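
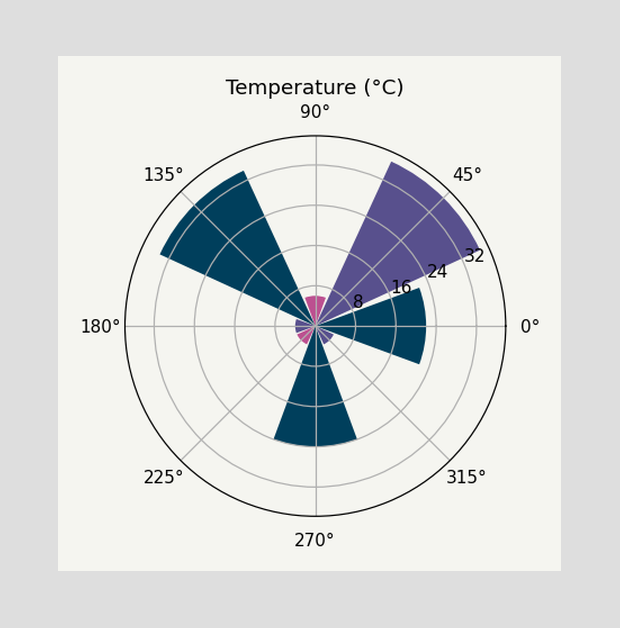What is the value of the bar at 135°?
34°C

The bar at 135° reaches 34°C on the radial axis.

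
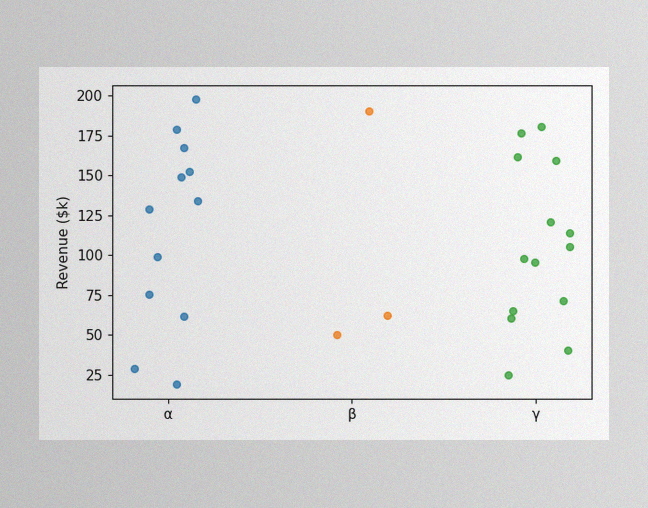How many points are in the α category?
The image has some photo noise and uneven lighting. Counting the markers in the α column gives 12.

12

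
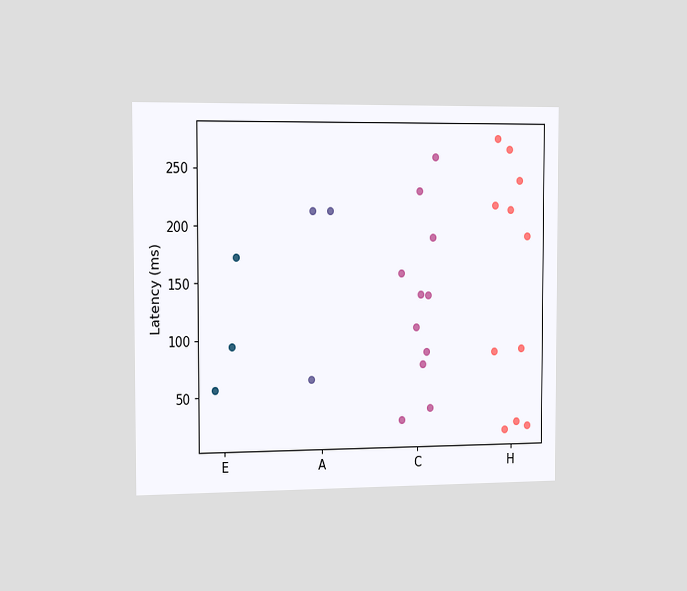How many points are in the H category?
The chart is viewed slightly from the left. Counting the markers in the H column gives 11.

11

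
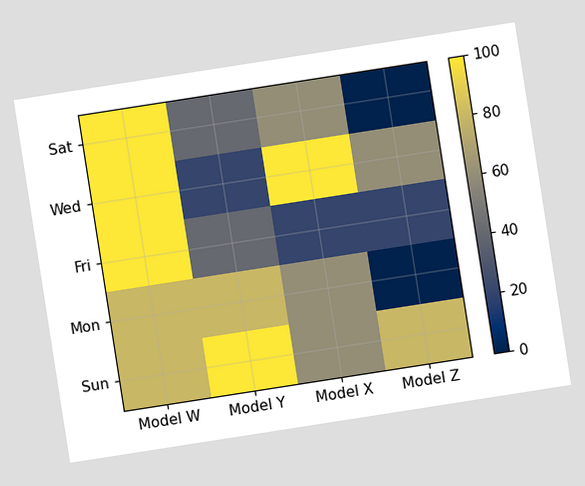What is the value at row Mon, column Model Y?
80

The chart is tilted about 9° counter-clockwise. Matching cell (Mon, Model Y) against the colorbar gives 80.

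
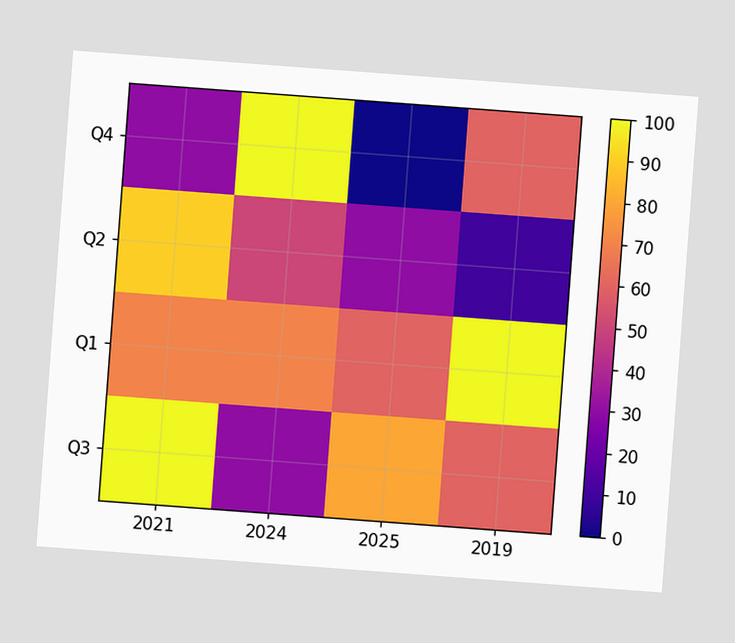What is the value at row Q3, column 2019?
The chart is tilted about 4° clockwise. Matching cell (Q3, 2019) against the colorbar gives 60.

60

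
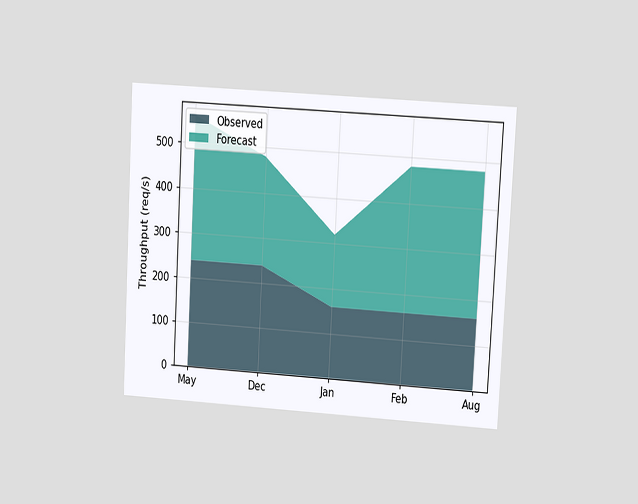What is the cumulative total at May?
The chart is tilted about 3° clockwise and viewed at a slight angle. The stacked total at May reaches 560req/s.

560req/s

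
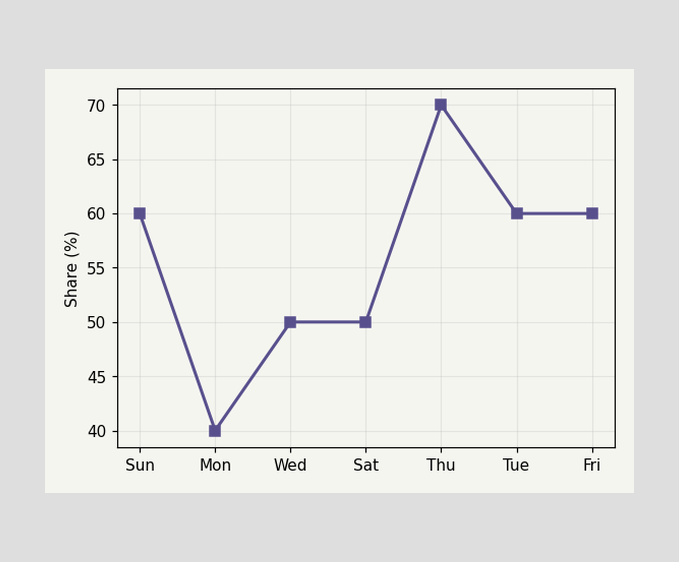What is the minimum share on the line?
40%

The lowest point is at Mon, and reading across to the y-axis gives 40%.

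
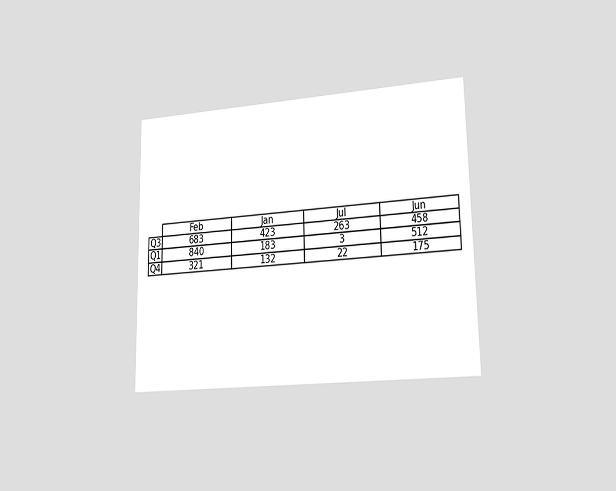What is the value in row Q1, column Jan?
183

The chart is viewed slightly from the right. The (Q1, Jan) cell reads 183.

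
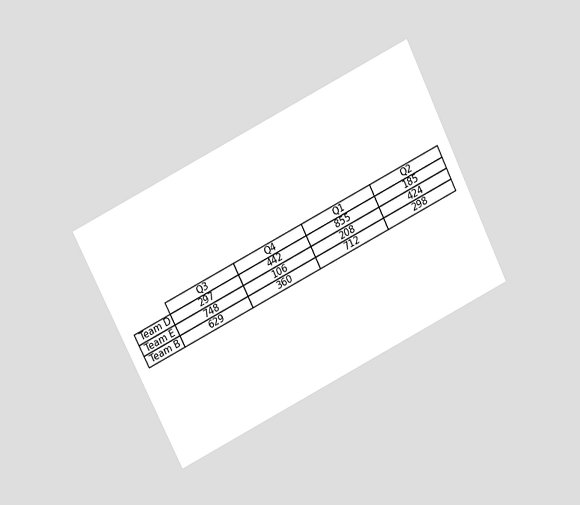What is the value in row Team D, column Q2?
185

The chart is tilted about 26° counter-clockwise and viewed slightly from above. The (Team D, Q2) cell reads 185.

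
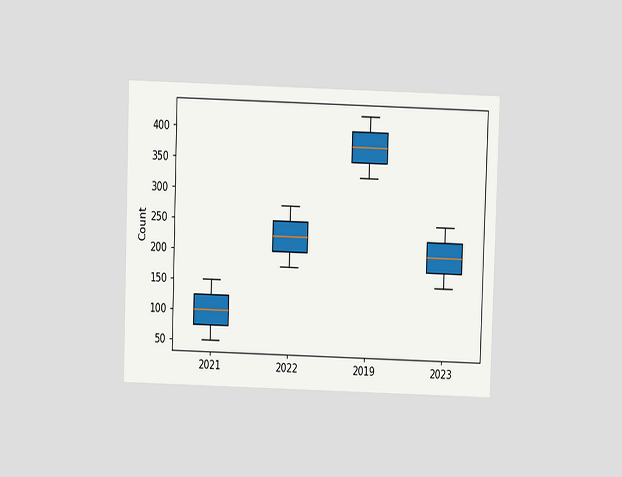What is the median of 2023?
The chart is viewed at a slight angle. The median line in the 2023 box sits at 200.

200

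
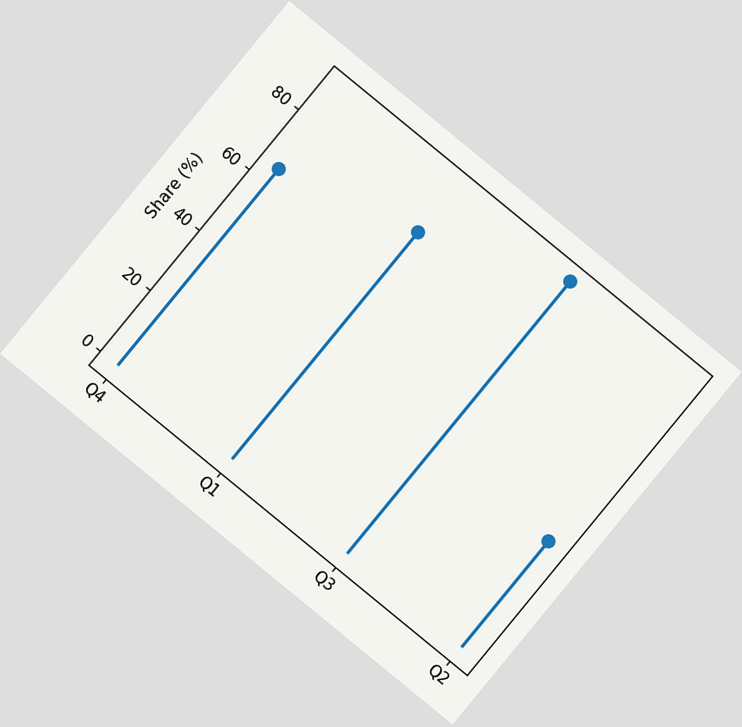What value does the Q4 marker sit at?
The chart is tilted about 39° clockwise. The Q4 marker sits at 65%.

65%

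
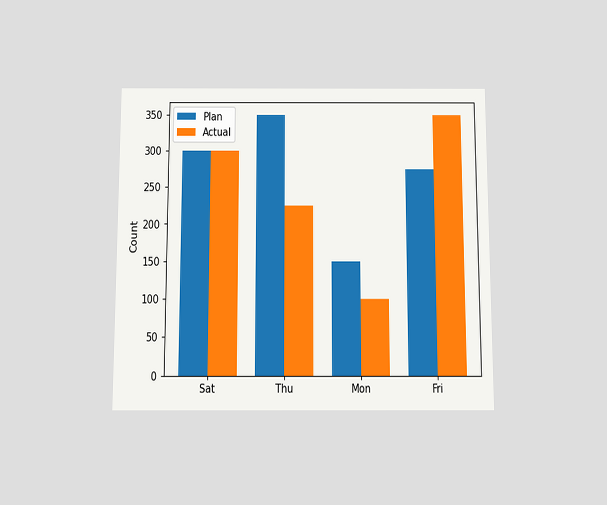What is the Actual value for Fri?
The chart is viewed slightly from below. The Actual bar at Fri reaches 350 on the y-axis.

350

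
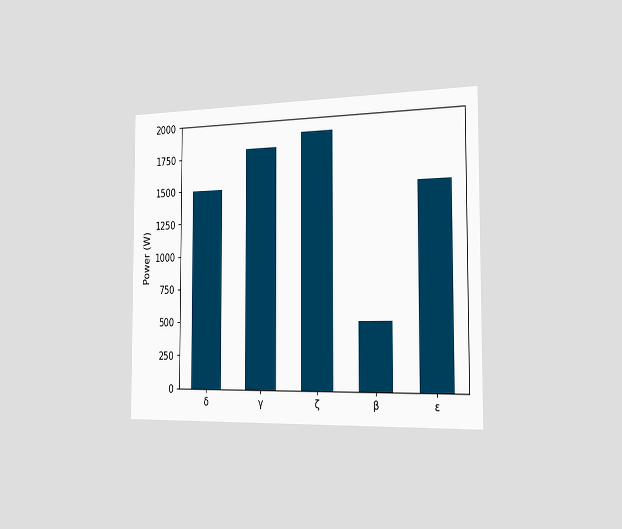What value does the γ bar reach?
1800W

The chart is viewed slightly from the right. Reading along the chart's y-axis, the γ bar reaches 1800W.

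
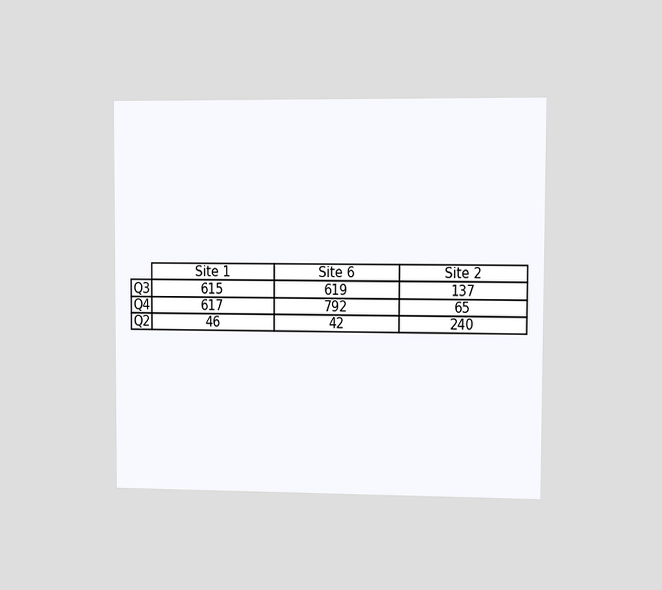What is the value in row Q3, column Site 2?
137

The chart is viewed at a slight angle. The (Q3, Site 2) cell reads 137.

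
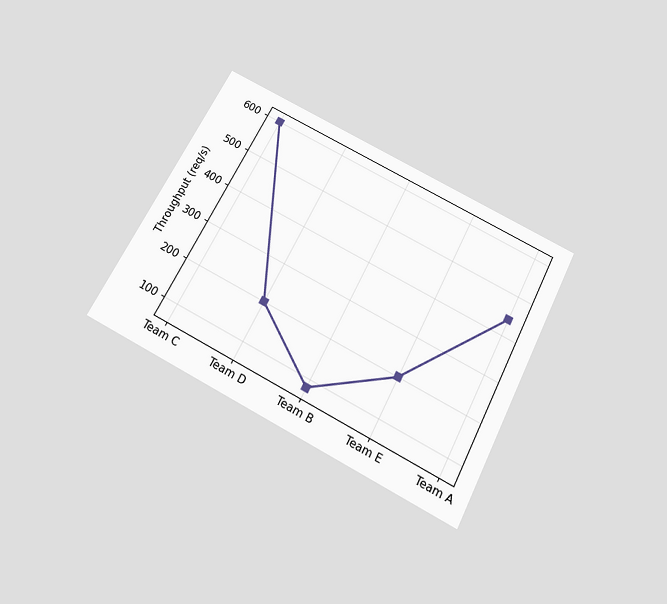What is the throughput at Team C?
600req/s

The chart is tilted about 27° clockwise and viewed slightly from below. At Team C, the line is at 600req/s.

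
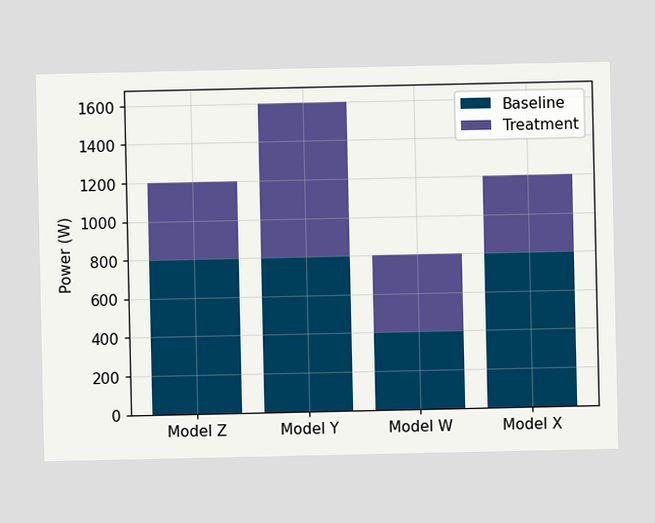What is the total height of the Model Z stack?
The Model Z stack's top reaches 1200W on the y-axis.

1200W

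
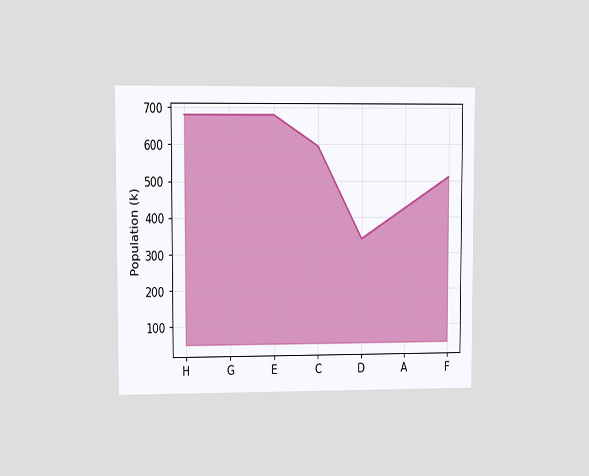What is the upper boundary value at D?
The chart is viewed at a slight angle. At D the upper boundary is at 340k.

340k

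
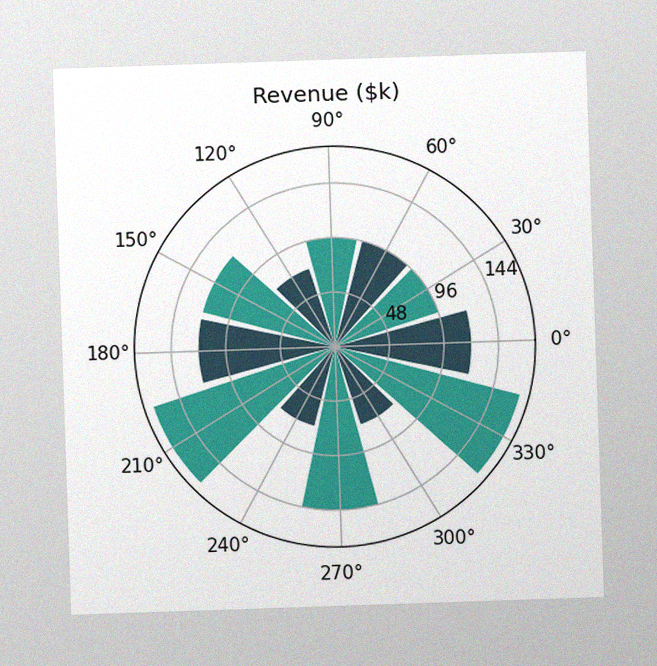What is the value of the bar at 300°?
The image has some photo noise and uneven lighting. The bar at 300° reaches $72k on the radial axis.

$72k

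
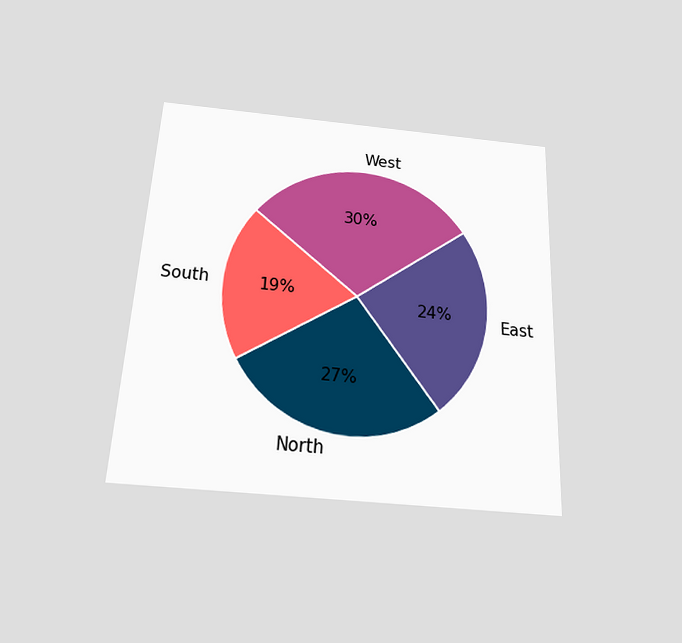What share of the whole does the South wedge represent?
The chart is tilted about 3° clockwise and viewed slightly from below. The South slice takes up 19% of the pie.

19%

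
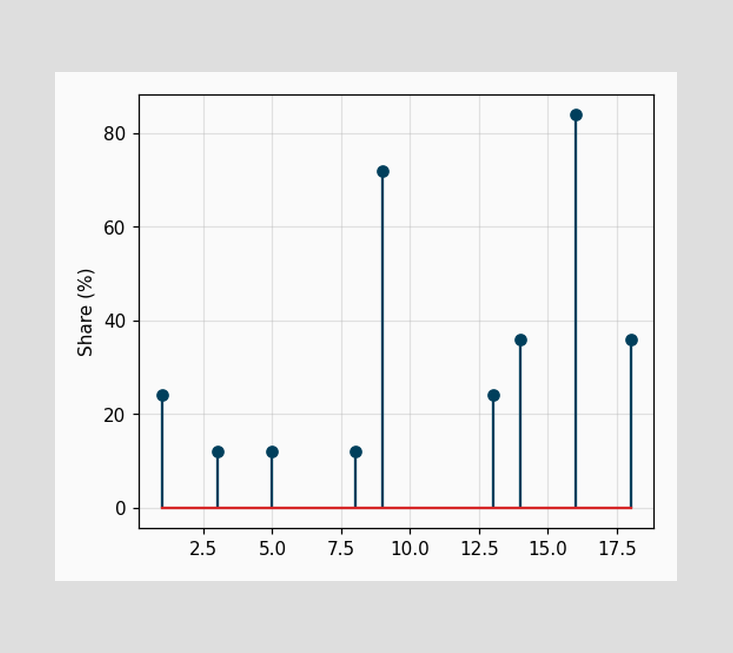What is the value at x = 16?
The stem at x=16 reaches 84%.

84%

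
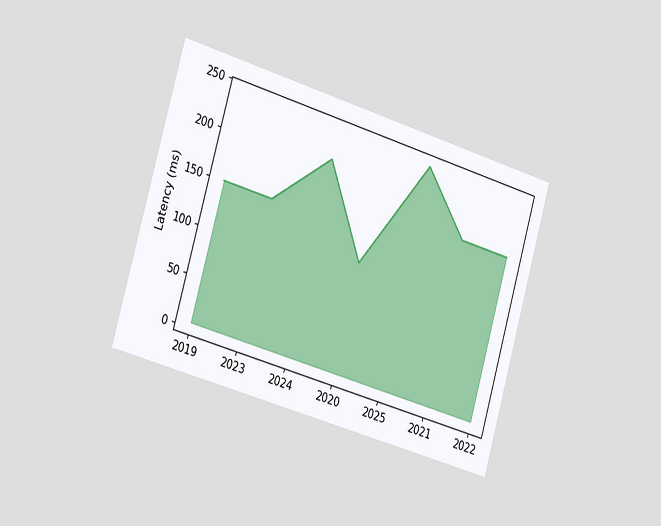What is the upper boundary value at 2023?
The chart is tilted about 16° clockwise and viewed slightly from the left. At 2023 the upper boundary is at 150ms.

150ms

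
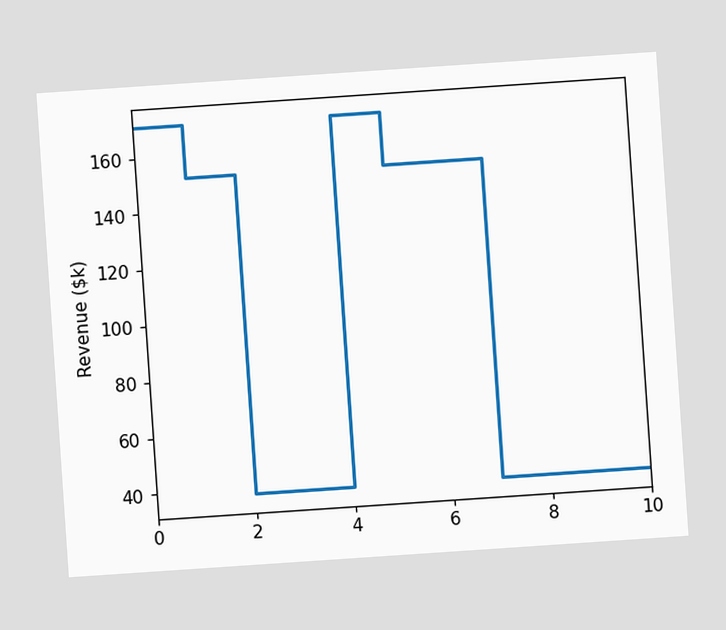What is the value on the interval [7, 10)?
The chart is tilted about 4° counter-clockwise. On [7, 10) the step sits at $38k.

$38k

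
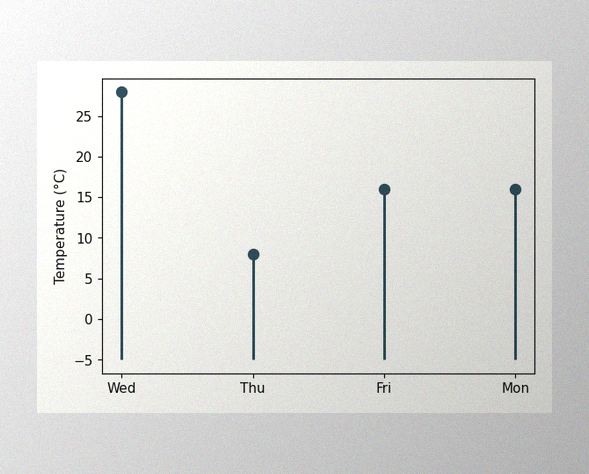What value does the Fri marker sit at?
16°C

The image has some photo noise and uneven lighting. The Fri marker sits at 16°C.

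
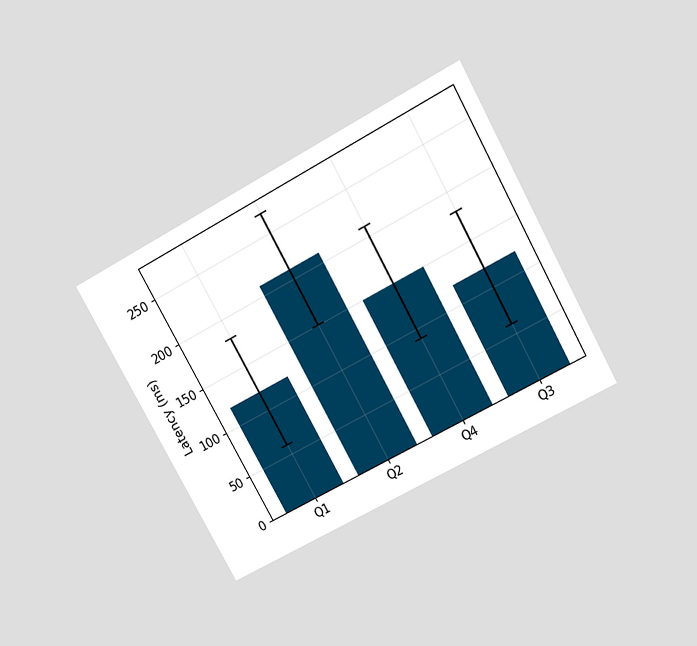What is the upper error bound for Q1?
180ms

The chart is tilted about 29° counter-clockwise and viewed slightly from above. The Q1 bar's upper whisker reaches 180ms.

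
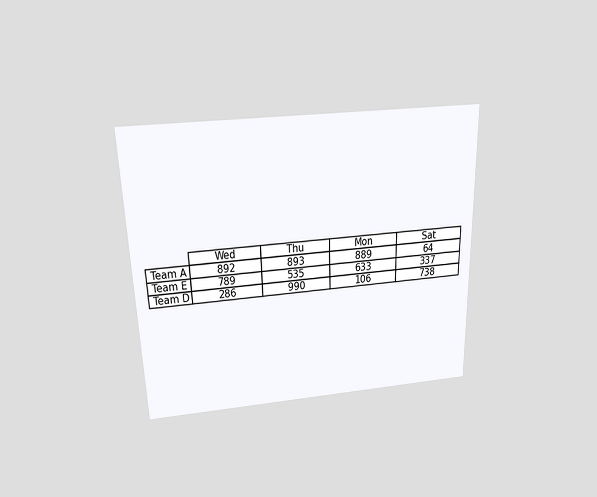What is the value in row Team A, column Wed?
The chart is viewed slightly from above. The (Team A, Wed) cell reads 892.

892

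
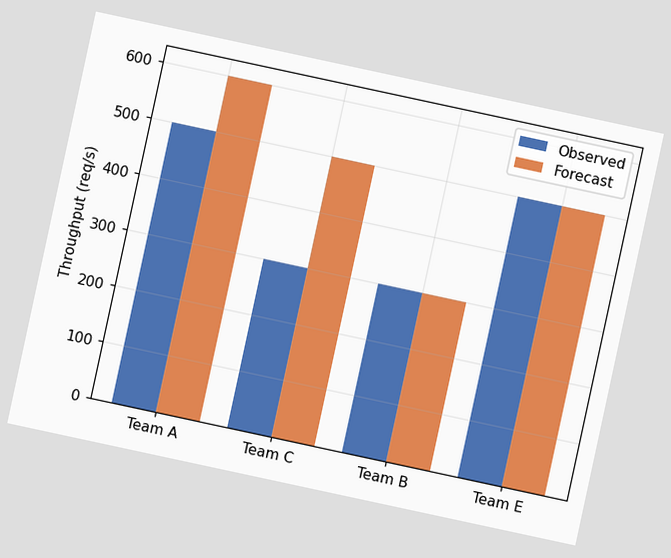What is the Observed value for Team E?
500req/s

The chart is tilted about 12° clockwise. The Observed bar at Team E reaches 500req/s on the y-axis.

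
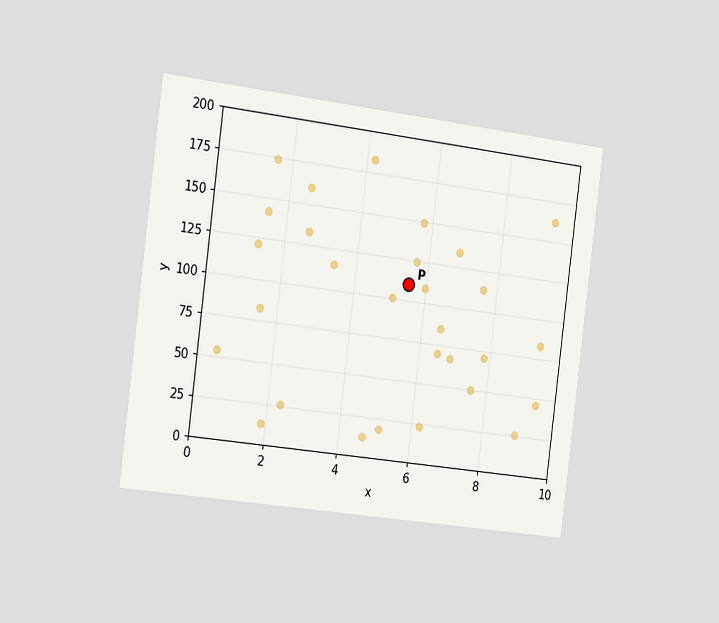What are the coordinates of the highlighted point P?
The chart is tilted about 7° clockwise and viewed slightly from the left. Following the gridlines from P to each axis, P sits at (5.5, 110).

(5.5, 110)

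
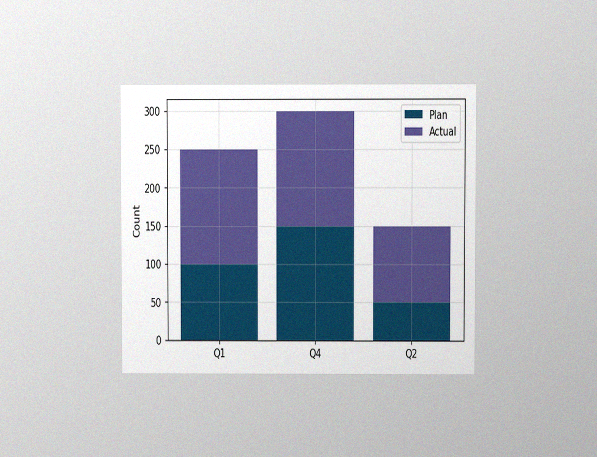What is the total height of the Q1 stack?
250

The chart is viewed at a slight angle, with some photo noise. The Q1 stack's top reaches 250 on the y-axis.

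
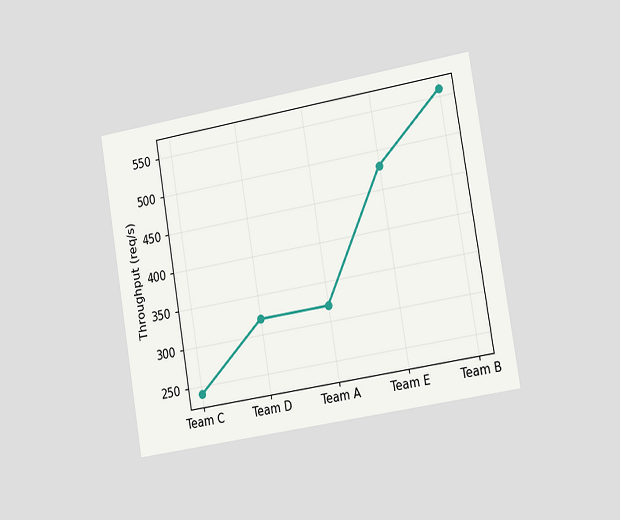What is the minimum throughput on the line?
The chart is tilted about 9° counter-clockwise and viewed slightly from the right. The lowest point is at Team C, and reading across to the y-axis gives 240req/s.

240req/s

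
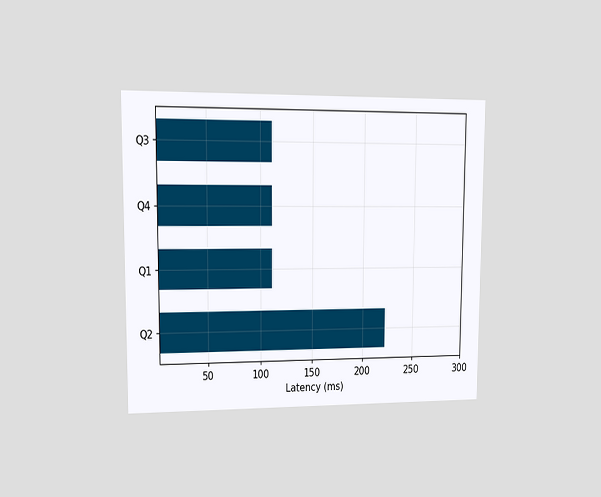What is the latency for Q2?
The chart is viewed at a slight angle. Reading along the chart's x-axis, the Q2 bar reaches 222ms.

222ms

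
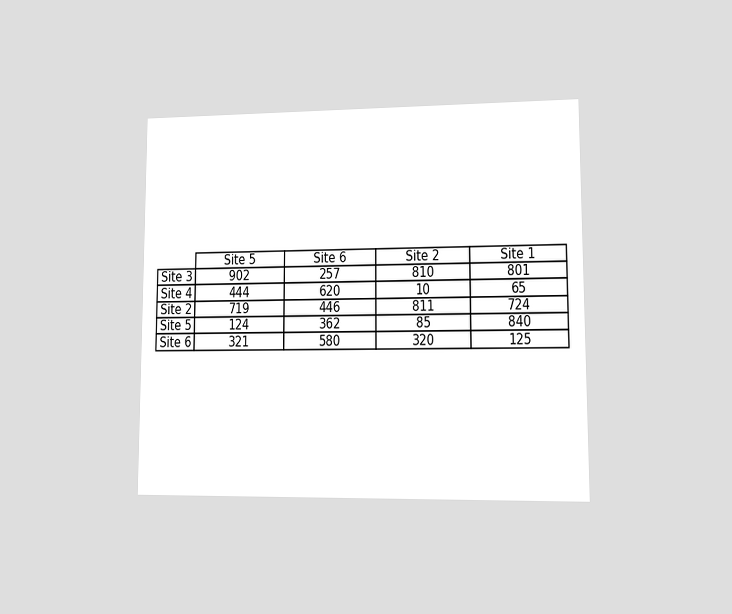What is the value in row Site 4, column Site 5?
444

The chart is viewed at a slight angle. The (Site 4, Site 5) cell reads 444.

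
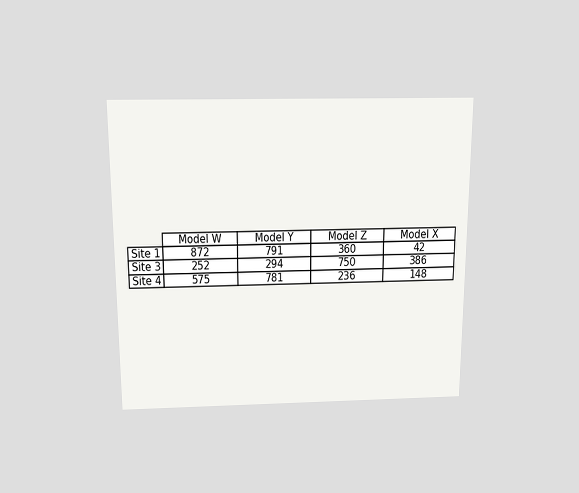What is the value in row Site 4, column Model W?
575

The chart is viewed slightly from above. The (Site 4, Model W) cell reads 575.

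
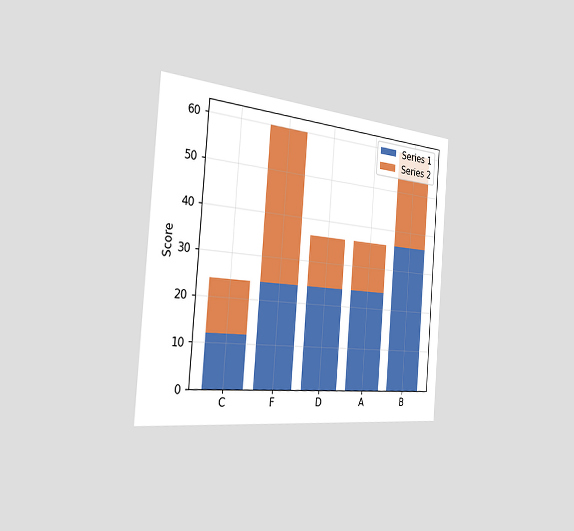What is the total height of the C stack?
The chart is tilted about 4° clockwise and viewed slightly from the left. The C stack's top reaches 24 on the y-axis.

24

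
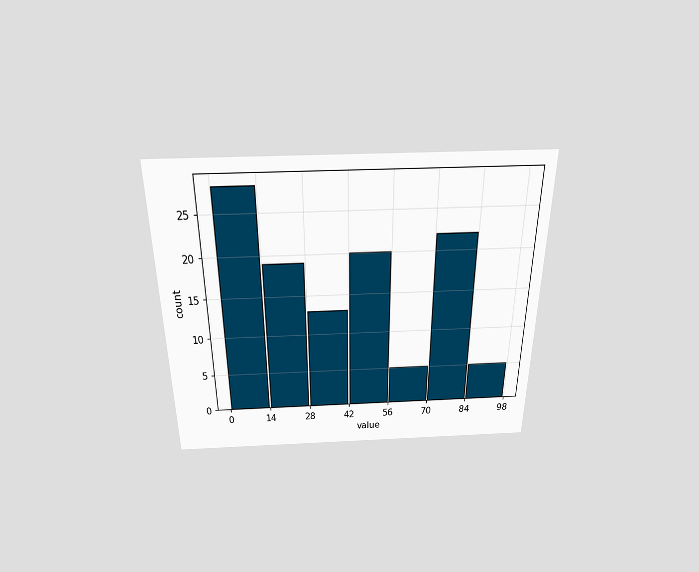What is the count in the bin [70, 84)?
The chart is viewed slightly from above. The [70, 84) bin has height 22.

22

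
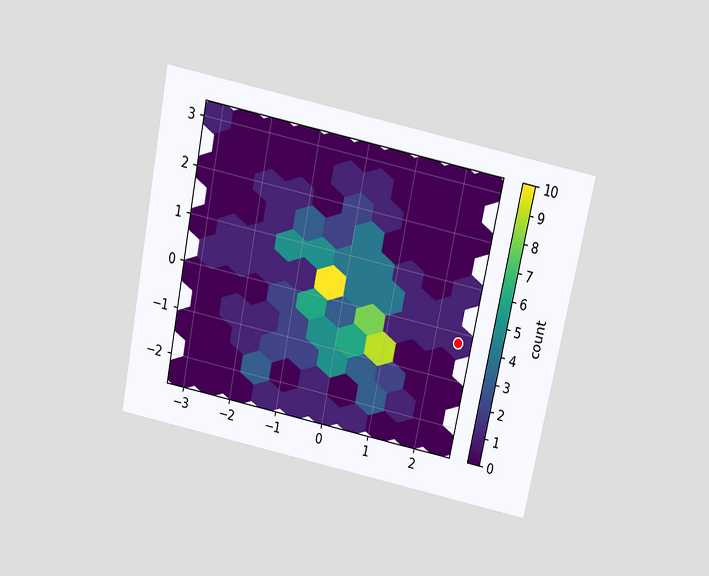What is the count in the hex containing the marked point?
1

The chart is tilted about 12° clockwise and viewed slightly from above. The marked hex reads 1 on the colorbar.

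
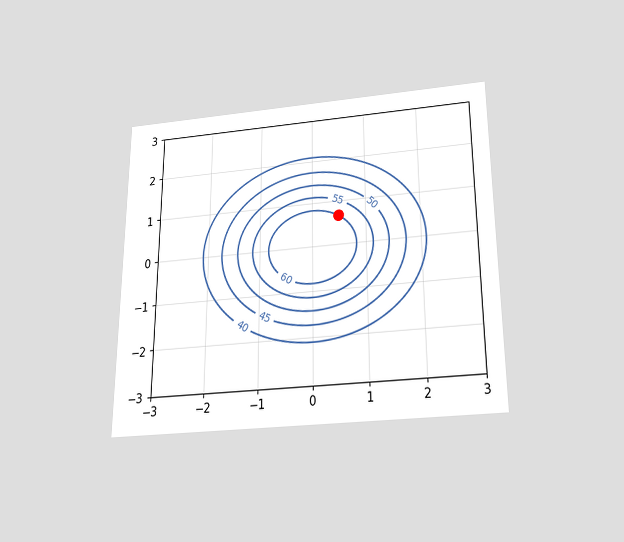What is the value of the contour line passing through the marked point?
60

The chart is viewed slightly from below. The marked point sits on the contour labelled 60.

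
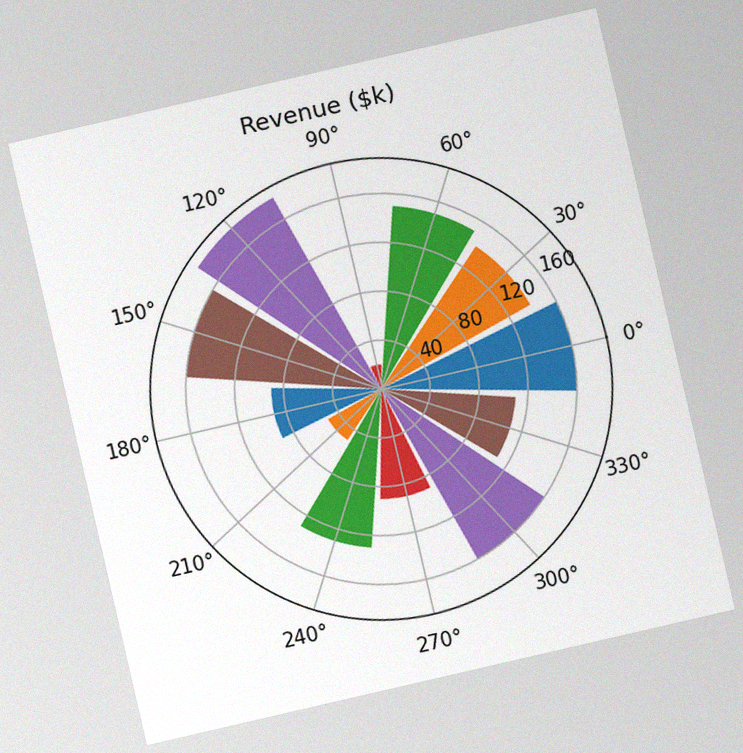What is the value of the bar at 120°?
$180k

The chart is tilted about 13° counter-clockwise, with some photo noise. The bar at 120° reaches $180k on the radial axis.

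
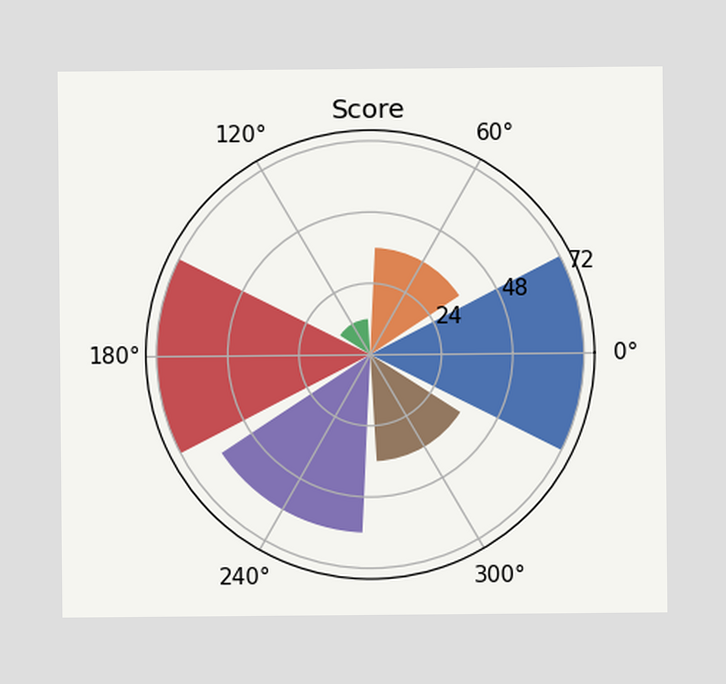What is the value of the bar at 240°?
The bar at 240° reaches 60 on the radial axis.

60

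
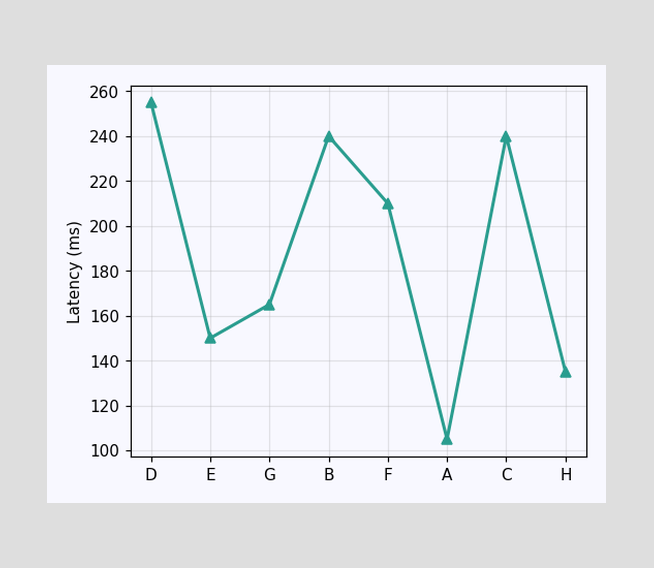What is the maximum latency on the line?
255ms

The highest point is at D, and reading across to the y-axis gives 255ms.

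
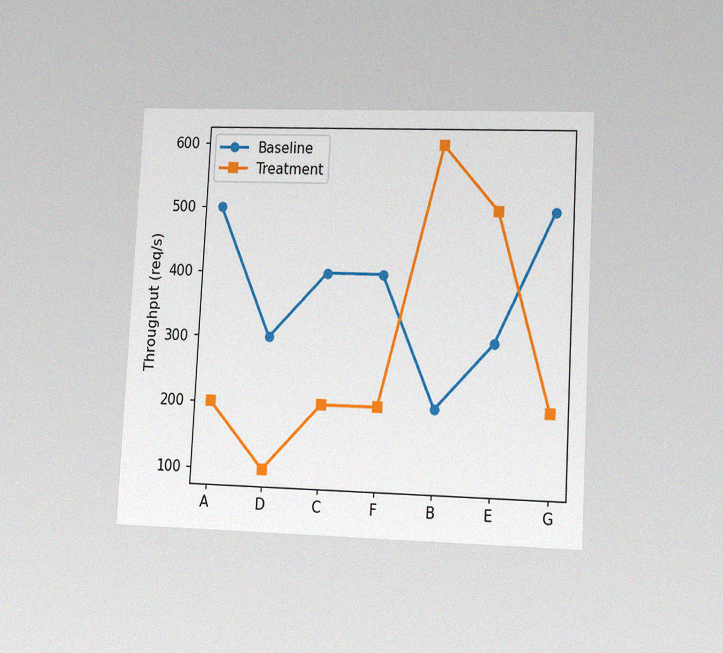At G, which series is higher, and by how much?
The chart is tilted about 3° clockwise and viewed at a slight angle, with some photo noise. At G, Baseline sits above the other line by 300req/s.

Baseline, by 300req/s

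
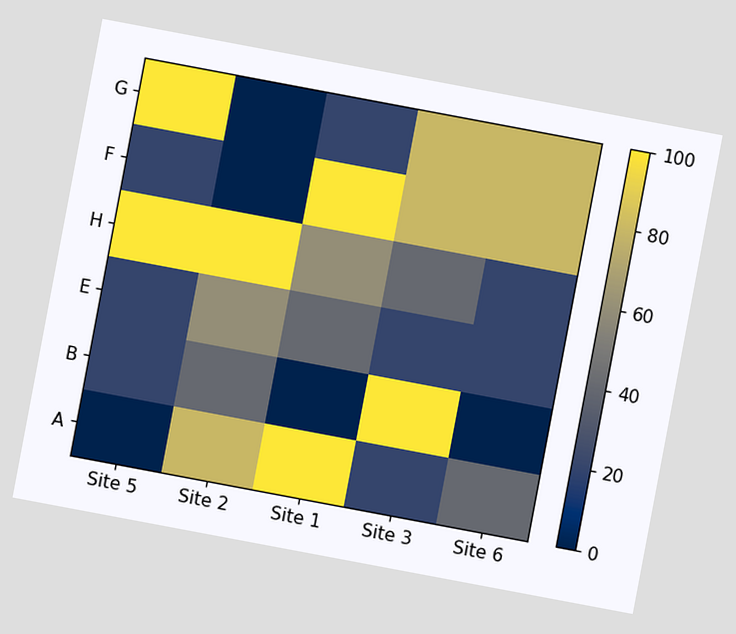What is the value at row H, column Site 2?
100

The chart is tilted about 11° clockwise. Matching cell (H, Site 2) against the colorbar gives 100.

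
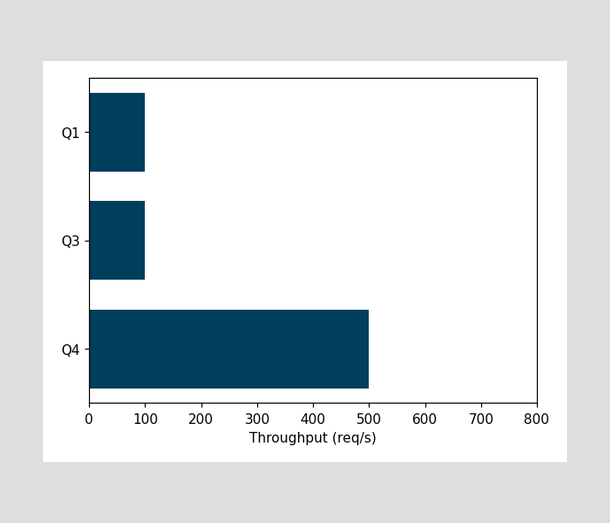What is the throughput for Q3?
100req/s

Reading along the chart's x-axis, the Q3 bar reaches 100req/s.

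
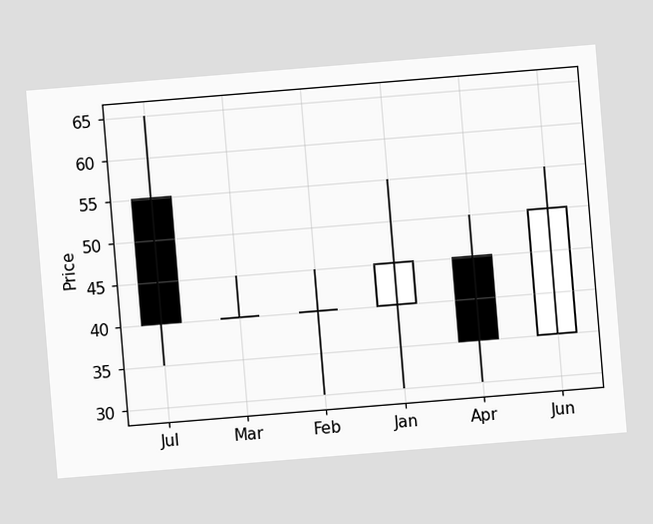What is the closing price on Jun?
The chart is tilted about 5° counter-clockwise. The Jun candle closes at 50.

50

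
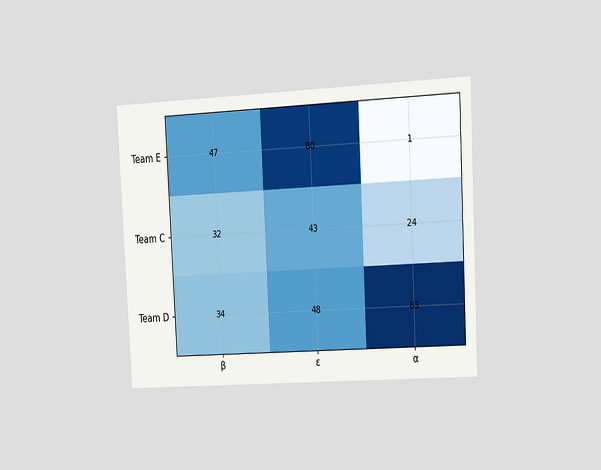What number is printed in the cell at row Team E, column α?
1

The chart is tilted about 3° counter-clockwise and viewed at a slight angle. The (Team E, α) cell reads 1.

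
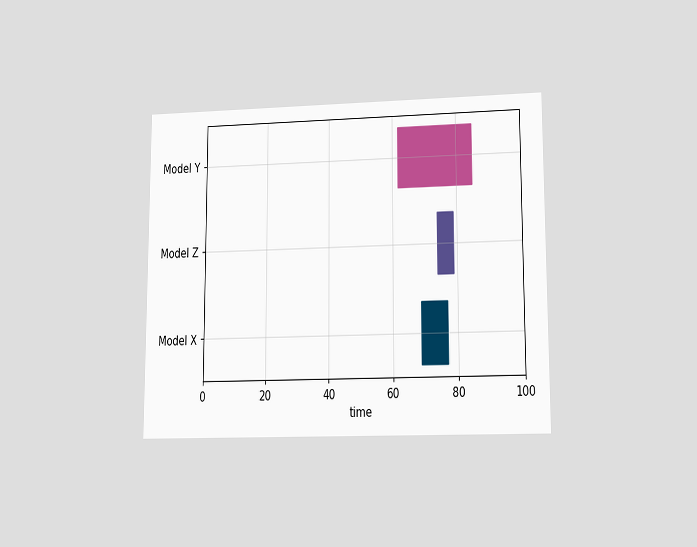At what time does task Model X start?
69

The chart is viewed at a slight angle. The Model X bar begins at t=69.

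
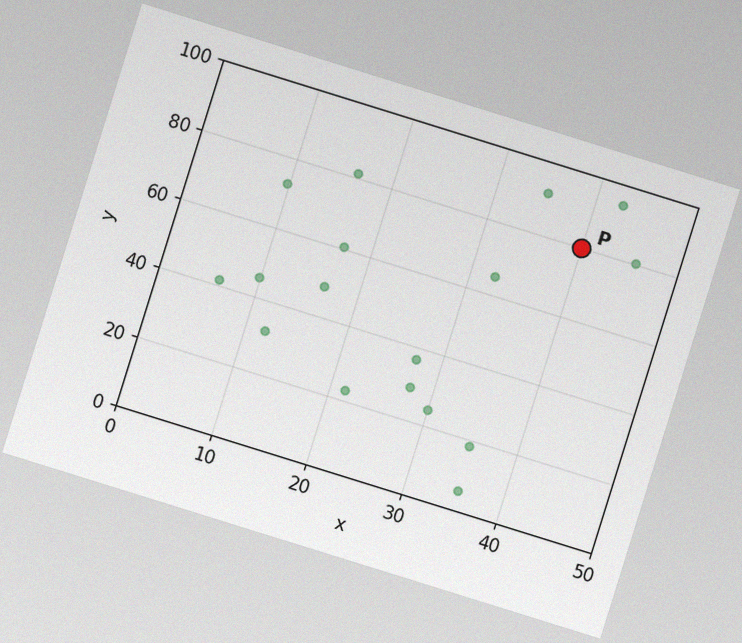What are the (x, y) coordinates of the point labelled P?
(40, 80)

The chart is tilted about 17° clockwise, with some photo noise. Following the gridlines from P to each axis, P sits at (40, 80).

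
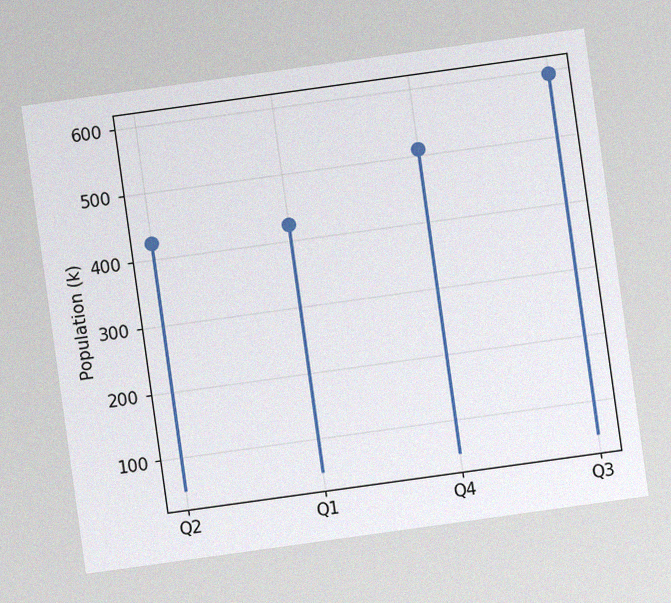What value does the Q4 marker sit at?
510k

The chart is tilted about 8° counter-clockwise, with some photo noise. The Q4 marker sits at 510k.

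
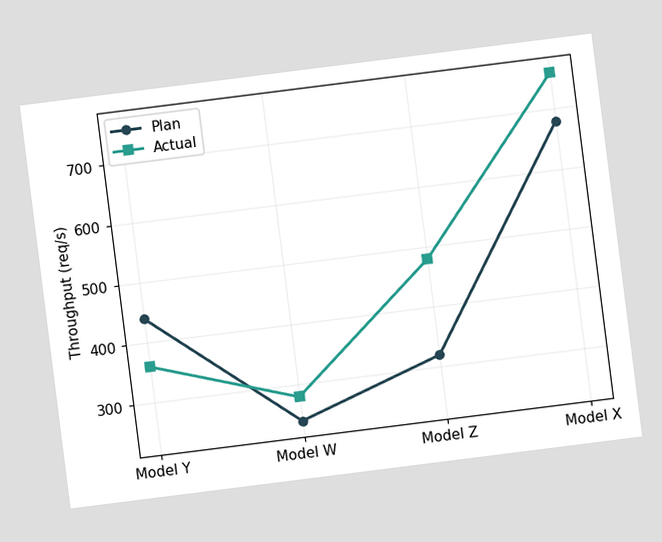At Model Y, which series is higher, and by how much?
The chart is tilted about 7° counter-clockwise. At Model Y, Plan sits above the other line by 80req/s.

Plan, by 80req/s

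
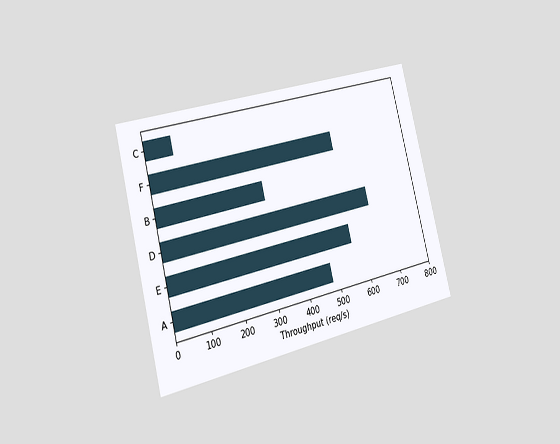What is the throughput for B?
320req/s

The chart is tilted about 14° counter-clockwise and viewed slightly from the left. Reading along the chart's x-axis, the B bar reaches 320req/s.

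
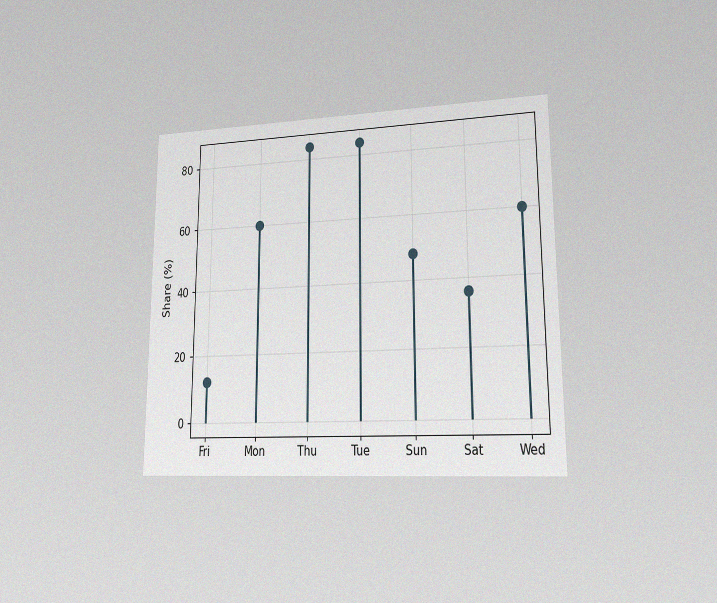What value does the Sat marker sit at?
36%

The chart is viewed at a slight angle, with some photo noise. The Sat marker sits at 36%.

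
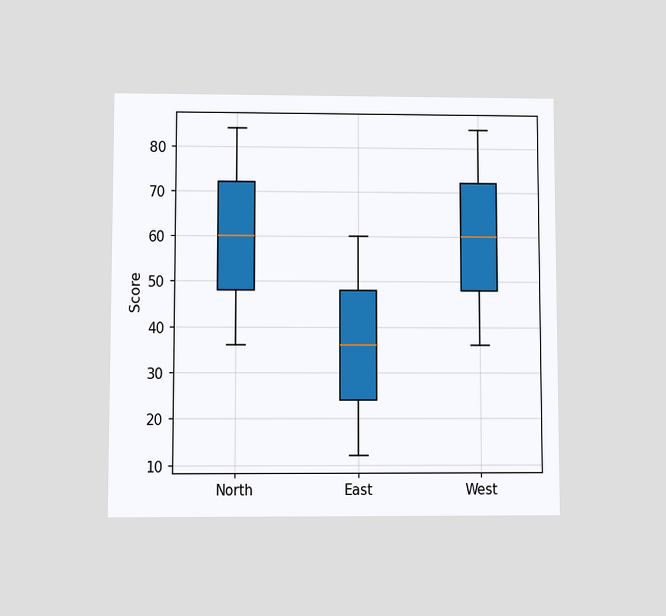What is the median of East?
36

The chart is viewed at a slight angle. The median line in the East box sits at 36.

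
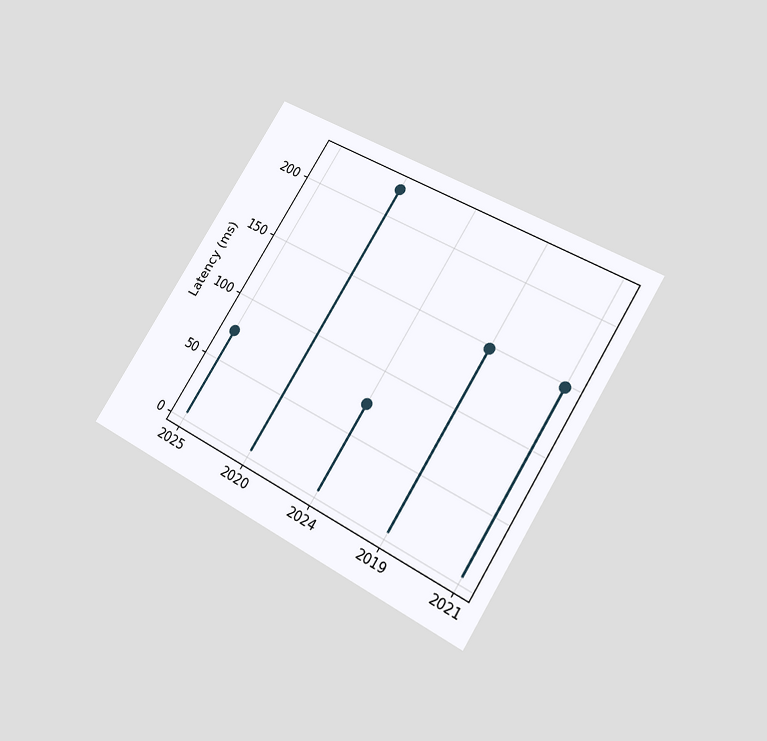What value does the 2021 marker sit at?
The chart is tilted about 32° clockwise and viewed at a slight angle. The 2021 marker sits at 148ms.

148ms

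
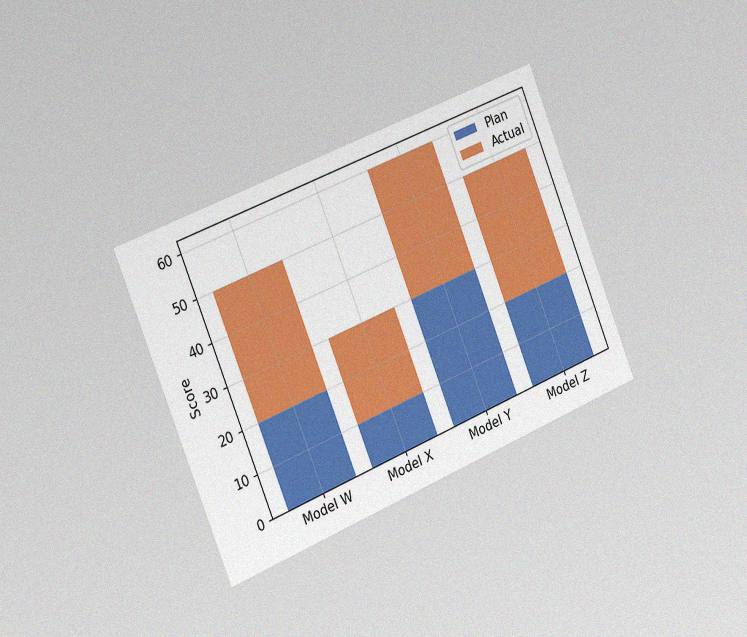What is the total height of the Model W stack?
50

The chart is tilted about 22° counter-clockwise and viewed slightly from the left, with some photo noise. The Model W stack's top reaches 50 on the y-axis.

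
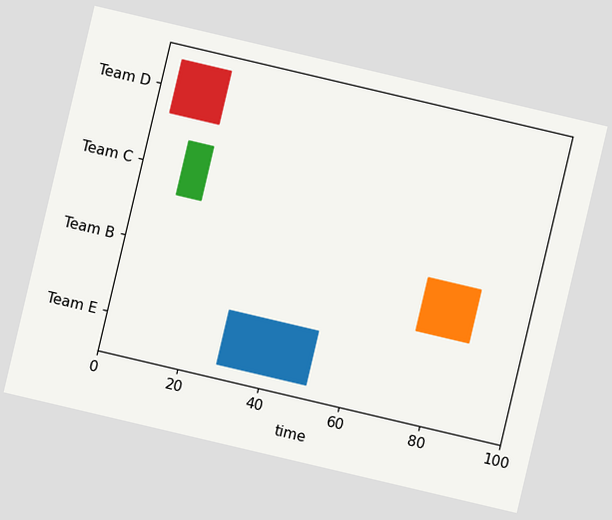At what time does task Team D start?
4

The chart is tilted about 13° clockwise. The Team D bar begins at t=4.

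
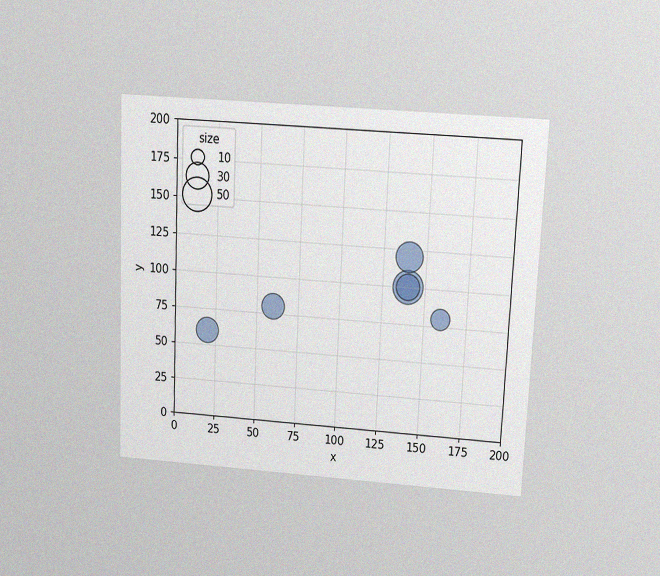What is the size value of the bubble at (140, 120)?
40

The chart is tilted about 3° clockwise and viewed slightly from above, with some photo noise. Matching the bubble at (140, 120) against the size legend gives 40.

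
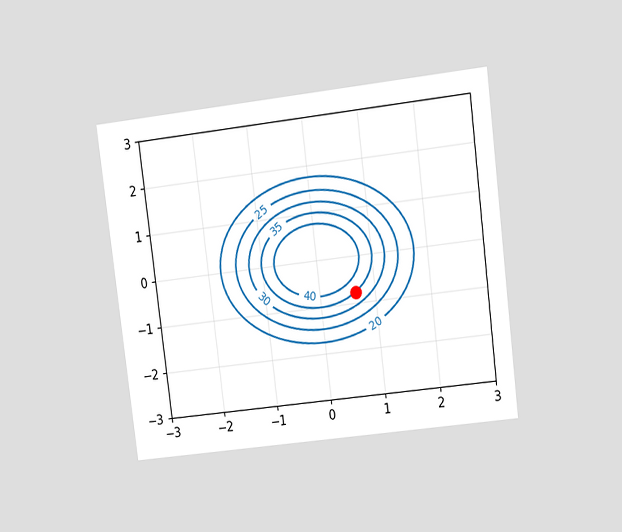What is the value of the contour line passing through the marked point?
The chart is tilted about 7° counter-clockwise and viewed at a slight angle. The marked point sits on the contour labelled 35.

35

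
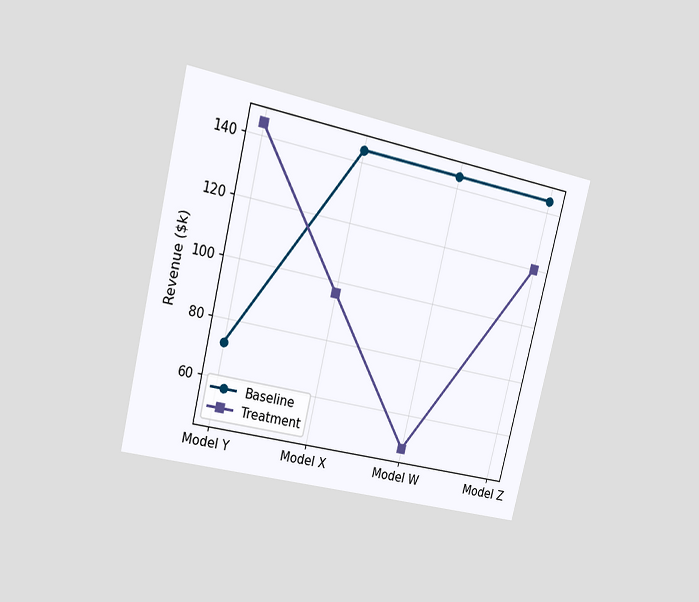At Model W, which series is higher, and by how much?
The chart is tilted about 14° clockwise and viewed at a slight angle. At Model W, Baseline sits above the other line by $96k.

Baseline, by $96k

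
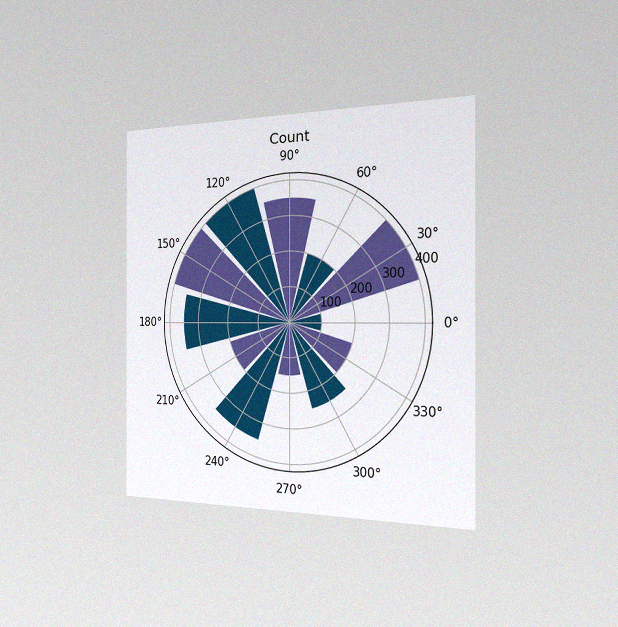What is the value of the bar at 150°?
The chart is viewed slightly from the right, with some photo noise. The bar at 150° reaches 400 on the radial axis.

400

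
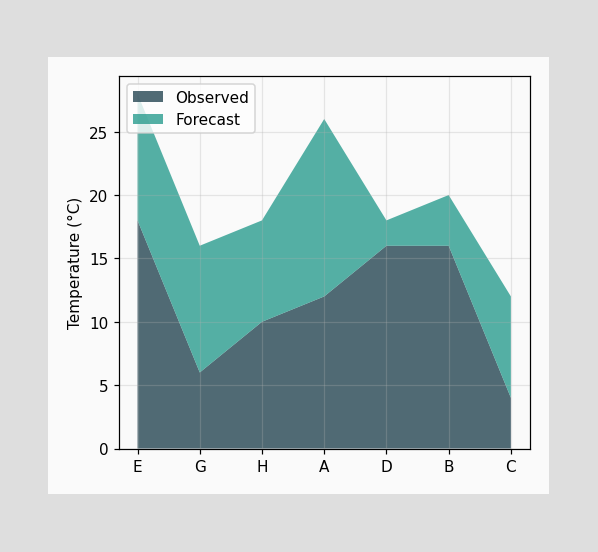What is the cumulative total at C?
The stacked total at C reaches 12°C.

12°C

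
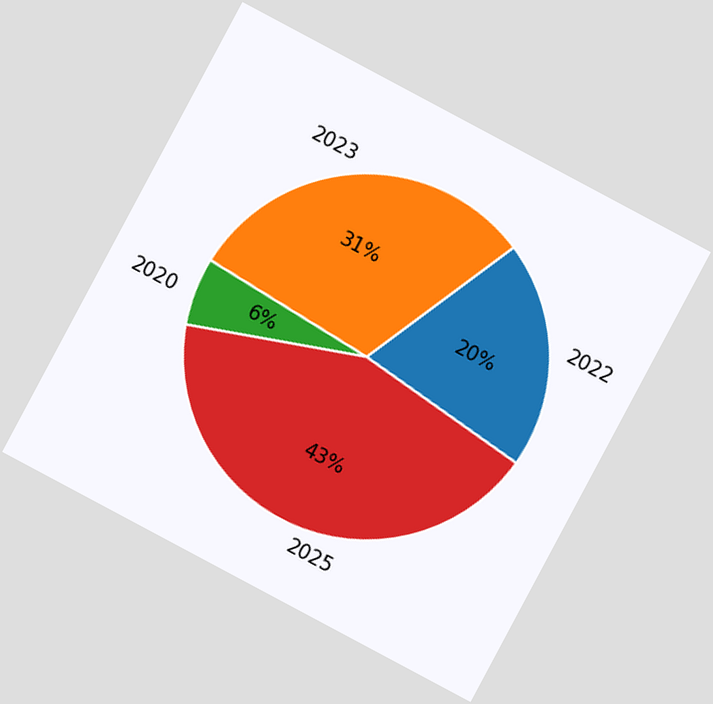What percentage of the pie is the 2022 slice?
20%

The chart is tilted about 28° clockwise. The 2022 slice takes up 20% of the pie.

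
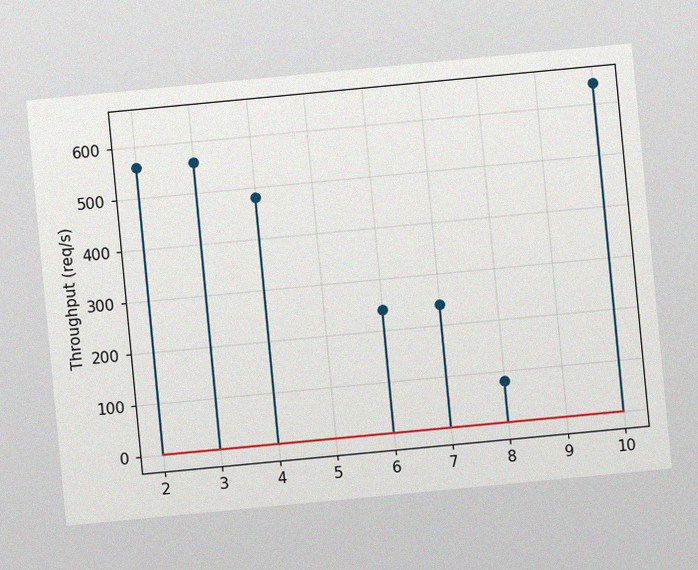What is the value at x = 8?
80req/s

The chart is tilted about 5° counter-clockwise, with some photo noise. The stem at x=8 reaches 80req/s.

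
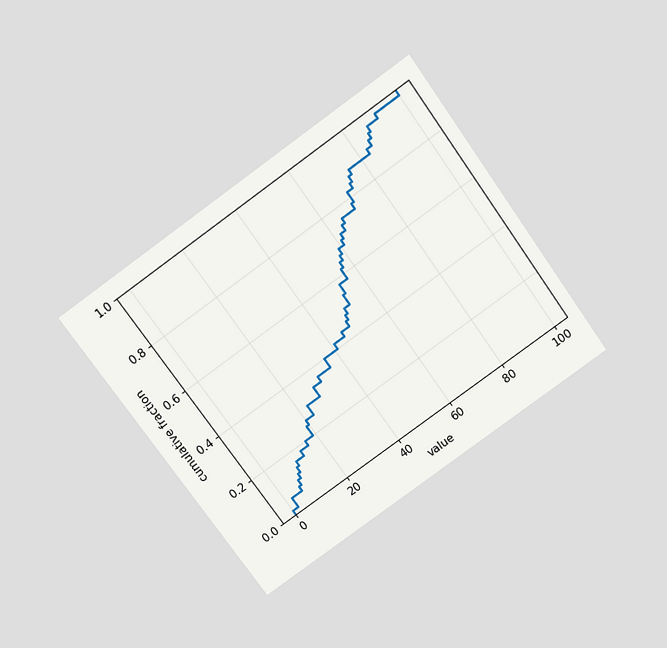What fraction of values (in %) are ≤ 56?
The chart is tilted about 36° counter-clockwise and viewed slightly from above. At x=56 the ECDF step is at 62%.

62%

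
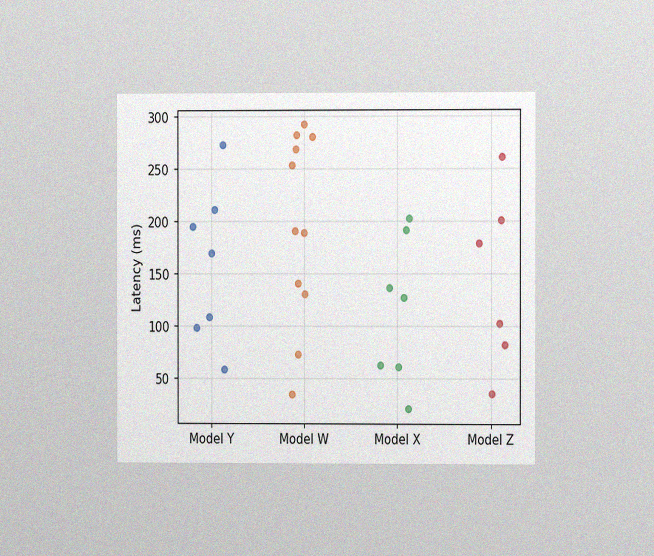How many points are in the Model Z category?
The chart is viewed at a slight angle, with some photo noise. Counting the markers in the Model Z column gives 6.

6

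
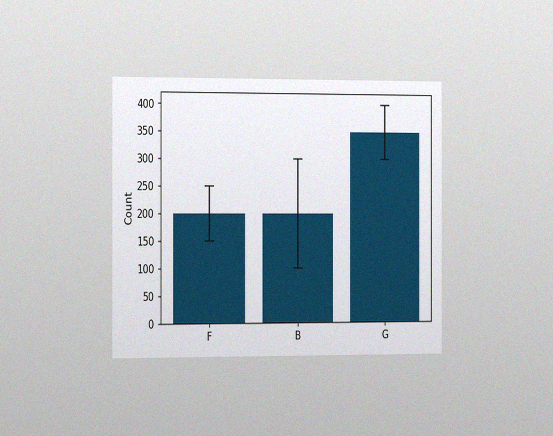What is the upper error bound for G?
400

The chart is viewed slightly from the left, with some photo noise. The G bar's upper whisker reaches 400.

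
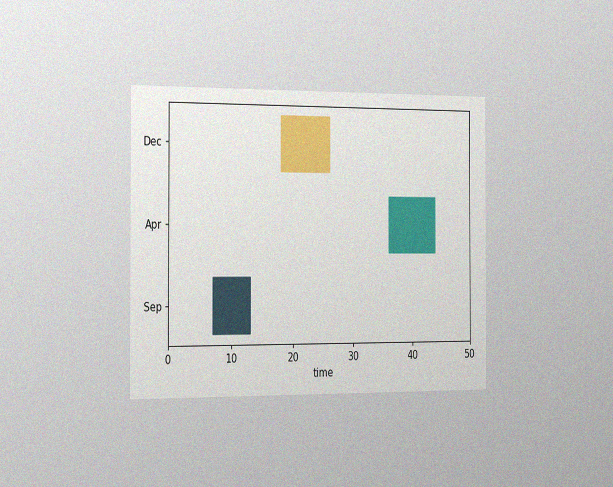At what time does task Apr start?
36

The chart is viewed slightly from the left, with some photo noise. The Apr bar begins at t=36.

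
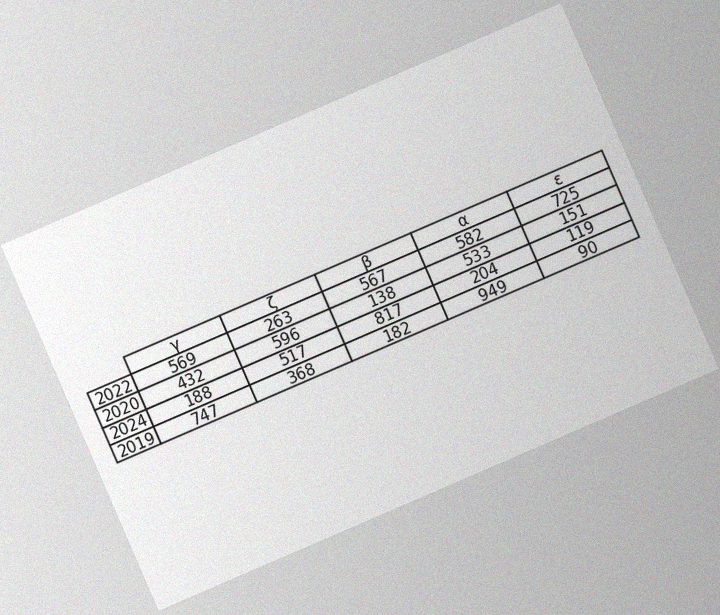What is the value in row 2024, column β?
The chart is tilted about 23° counter-clockwise, with some photo noise. The (2024, β) cell reads 817.

817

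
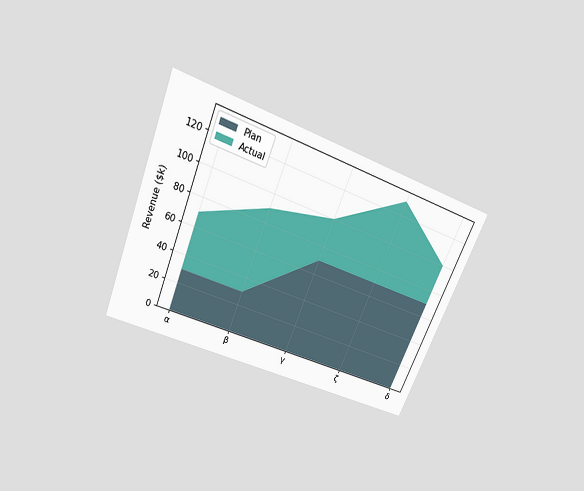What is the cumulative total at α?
The chart is tilted about 22° clockwise and viewed slightly from above. The stacked total at α reaches $70k.

$70k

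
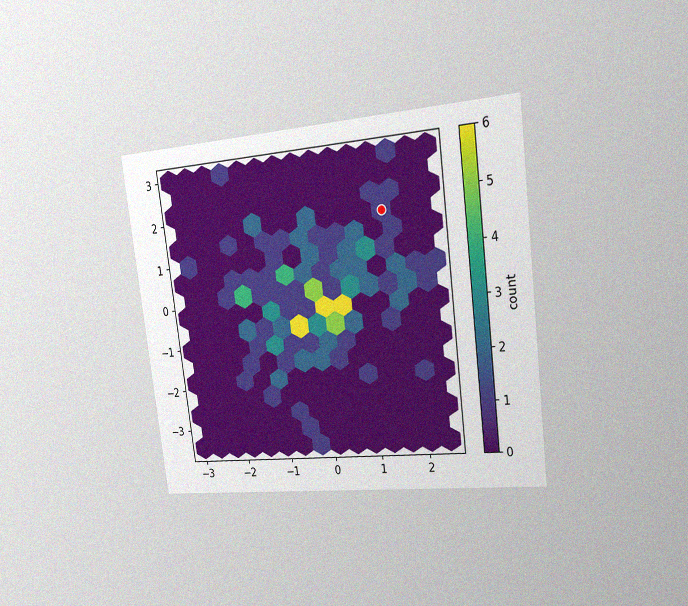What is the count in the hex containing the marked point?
1

The chart is tilted about 7° counter-clockwise and viewed slightly from the right, with some photo noise. The marked hex reads 1 on the colorbar.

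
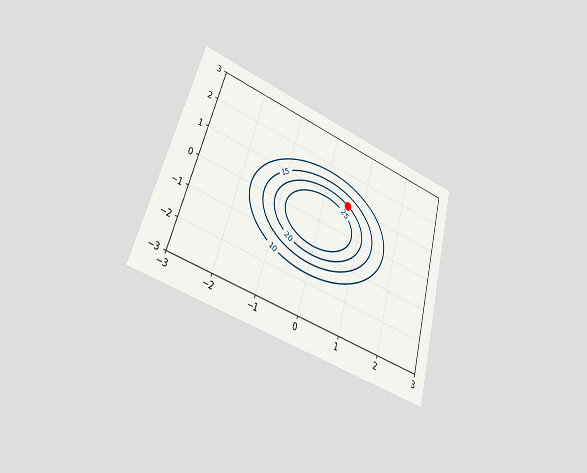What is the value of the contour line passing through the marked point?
The chart is tilted about 16° clockwise and viewed at a slight angle. The marked point sits on the contour labelled 20.

20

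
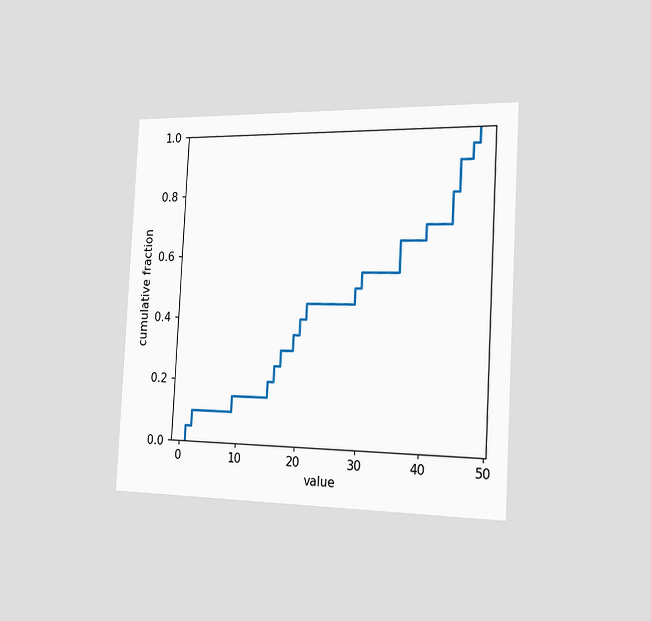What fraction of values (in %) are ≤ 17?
30%

The chart is tilted about 3° clockwise and viewed slightly from the right. At x=17 the ECDF step is at 30%.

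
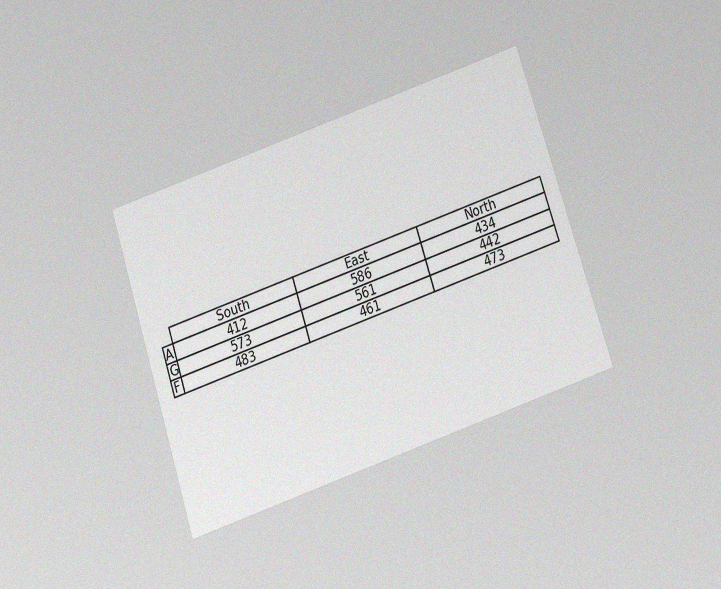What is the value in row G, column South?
573

The chart is tilted about 18° counter-clockwise and viewed slightly from below, with some photo noise. The (G, South) cell reads 573.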